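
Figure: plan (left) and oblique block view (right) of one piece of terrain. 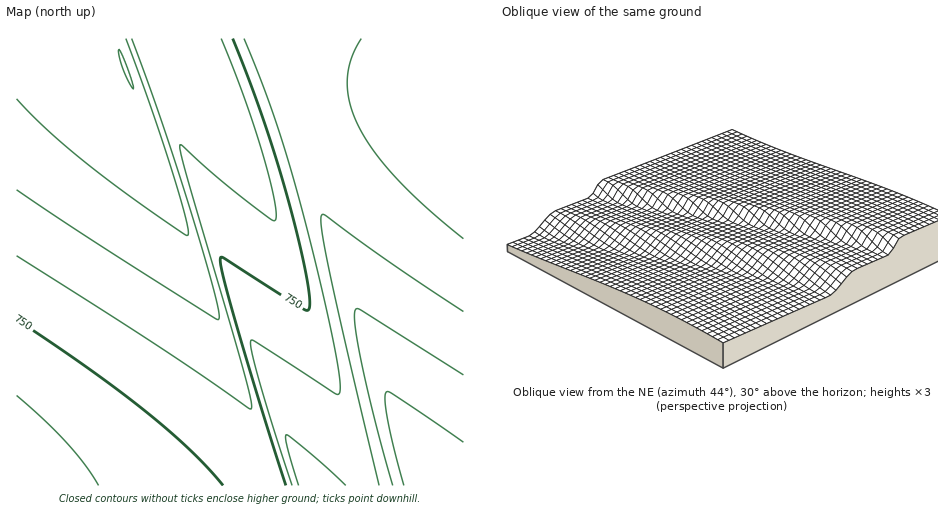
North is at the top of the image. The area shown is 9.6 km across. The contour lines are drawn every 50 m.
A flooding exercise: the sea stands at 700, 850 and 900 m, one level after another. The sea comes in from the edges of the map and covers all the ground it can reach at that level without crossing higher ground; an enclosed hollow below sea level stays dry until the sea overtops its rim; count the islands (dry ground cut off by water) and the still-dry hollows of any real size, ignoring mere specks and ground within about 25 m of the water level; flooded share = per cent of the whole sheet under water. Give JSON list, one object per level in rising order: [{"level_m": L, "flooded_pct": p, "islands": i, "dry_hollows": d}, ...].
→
[{"level_m": 700, "flooded_pct": 32, "islands": 0, "dry_hollows": 0}, {"level_m": 850, "flooded_pct": 84, "islands": 0, "dry_hollows": 0}, {"level_m": 900, "flooded_pct": 91, "islands": 0, "dry_hollows": 0}]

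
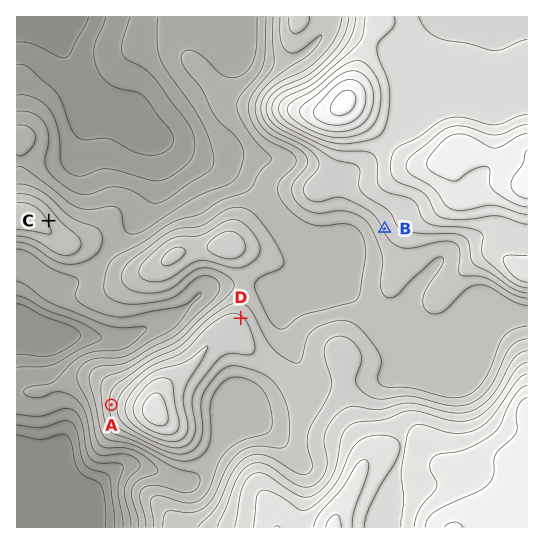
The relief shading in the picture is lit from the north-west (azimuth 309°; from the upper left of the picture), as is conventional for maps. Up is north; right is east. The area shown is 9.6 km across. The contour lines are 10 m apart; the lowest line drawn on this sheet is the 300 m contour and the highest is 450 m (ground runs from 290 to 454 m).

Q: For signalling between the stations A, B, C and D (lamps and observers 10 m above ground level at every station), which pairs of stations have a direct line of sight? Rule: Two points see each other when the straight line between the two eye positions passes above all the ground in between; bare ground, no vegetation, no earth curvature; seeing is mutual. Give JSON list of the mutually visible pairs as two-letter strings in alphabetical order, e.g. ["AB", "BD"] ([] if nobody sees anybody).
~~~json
["AC", "BC", "BD", "CD"]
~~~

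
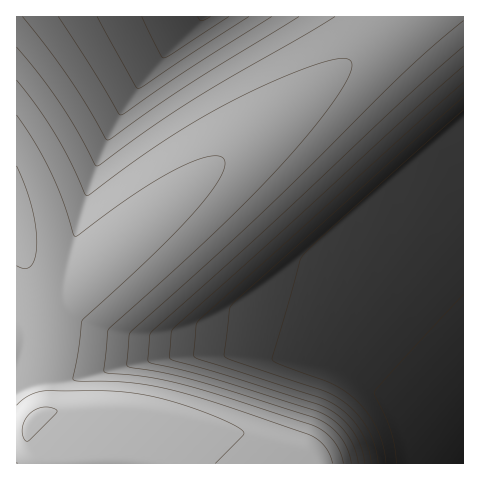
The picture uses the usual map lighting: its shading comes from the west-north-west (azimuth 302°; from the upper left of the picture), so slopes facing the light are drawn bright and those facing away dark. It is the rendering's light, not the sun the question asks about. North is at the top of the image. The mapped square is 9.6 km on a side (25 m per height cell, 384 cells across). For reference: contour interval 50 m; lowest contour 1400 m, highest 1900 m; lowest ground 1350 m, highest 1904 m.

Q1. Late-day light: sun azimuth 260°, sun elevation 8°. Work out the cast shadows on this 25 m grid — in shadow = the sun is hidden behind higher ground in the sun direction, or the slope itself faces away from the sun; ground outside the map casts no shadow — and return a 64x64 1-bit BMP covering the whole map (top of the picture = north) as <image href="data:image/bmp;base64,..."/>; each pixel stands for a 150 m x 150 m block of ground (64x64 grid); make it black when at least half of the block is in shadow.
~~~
<image width="64" height="64" href="data:image/bmp;base64,Qk0+AgAAAAAAAD4AAAAoAAAAQAAAAEAAAAABAAEAAAAAAAACAAATCwAAEwsAAAIAAAAAAAAA////AAAAAAAAAAAAAAf/AAAAAAAAD//gAAAAAAAP//4AAAAAAB///wAAAAAAH///AAAAAAA///8AAAAAAD///wAAAAAH///8AAAAAH////AAAAAD////AAAAAB////gAAAAAf///gAAAAAD//+AAAAAAAP/8AAAAAAAAAAAAAAAAAAAAAAAAAAAAAAAAAAAAAAAAAAAAAAAAAAAAAAAAAAAAAAAAAAAAAAAAAAAAAAAAAAAAAAAAAAAAAAAAAAAAAAAAAAAAAAAAAAAAAAAAAAAAAAAAAAAAAAAAAAAAAAAAAAAAAAAAAAAAAAAAAAAAAAAAAAAAAAAAAAAAAAAAAAAAAAAAAAAAAAAAAAAAAAAAAAAAAAAAAAAAAAAAAAAAAAAAAAAAAAAAAAAAAAAAAAAAAAAAAAAAAAAAAAAAAAAAAAAAAAAAAAAAAAAAAAAAAAAAAAAAAAAAAAAAAAAAAAAAAAAAAAAAAAAAAAAAAAAAAAAAAAAAAAAAAAAAAAAAAAAAAAAAAAAAAAAAAAAAAAAAAAAAAAAAAAAAAAAAAAAAAAAAAAAAAAAAAAAAAAAAAAAAAAAAAAAAAAAAAAAAAAAAAAAAAAAAAAAAAAAAAAAAAAAAAAAAAAAAAAAAAAAAAAAAAAAAAAAAAAAAAAAAAAAAAAAAAAAAAAAAAAAAAAAAAAAAAAAAAA=="/>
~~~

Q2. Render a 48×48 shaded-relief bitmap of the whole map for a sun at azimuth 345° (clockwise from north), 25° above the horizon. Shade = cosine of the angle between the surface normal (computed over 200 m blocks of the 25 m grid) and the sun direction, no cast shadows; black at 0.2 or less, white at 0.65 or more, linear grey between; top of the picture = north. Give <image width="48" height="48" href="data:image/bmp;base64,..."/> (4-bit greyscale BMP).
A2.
<image width="48" height="48" href="data:image/bmp;base64,Qk32BAAAAAAAAHYAAAAoAAAAMAAAADAAAAABAAQAAAAAAIAEAAATCwAAEwsAABAAAAAAAAAAAAAAABEREQAiIiIAMzMzAERERABVVVUAZmZmAHd3dwCIiIgAmZmZAKqqqgC7u7sAzMzMAN3d3QDu7u4A////AGZ3d3d3d3d3d3d3d3d3d3eIh3ZmZ3d3d2d3d3d3d3d3d3d3d3d3d4iZiHd3d3d3d3d3d3d3d3d3d3d3d3eIiaqqqZiHd3d3d4d3d3d3d3d3d3d3eImau8zMuqmId3d3d5h3d3d3d3d3d3iJmqvM3e7dy6mYd3d3d7qIiIh3d3iIiZqrvM3e7v/u3LqYd3d3d8y6qqmZmZqqu7zN3u7v///u3LmHd3d3d7zMzMzMzMzM3d7u7/////7ty6mHd3d3d4mru83e7u7u7v/////+7u3cuph3d3d3d3d4iIm83v///////u7t3Mu6mHd3d3d3d3d3d3d4mrze7u7u3dzLqpmId3d3d3d3d3d3d3ZmZniJqqqqqpmIh3d3d3d3d3d3d3d3d3dmZmZmZ3d3d3d3d3d3d3d3d3d3d3d3d3dmZlVWZmZ3d3d3d3d3d3d3d3d3d3d3d3ZlVERERFZnd3d3d3d3d3d3d3d3d3d3d2ZVREMzIiNGd3d3d3d3d3d3d3d3d3d3d2ZVVEQzMiIjVnd3d3d3d3d3d3d3d3d3d3ZlVURDMyIhI1d3d3d3d3d3d3d3d3d3d3dmZVREMzIiESRnd3d3d3d3d3d3d3d3d3d2ZlVUQzMiIRE2d3d3d3d3d3d3d3d3eId3ZmVVREMyIhESV3d3d3d3d3d3d3d3eIh3dmZVVEQzMiERJGd3d3d3d3d3d3d3eIiId3ZlVURDMyIhETZ3d3d3d3d3d3d3eJmIh3dmZVREMzIiERNnd3d3d3d3d3d3d5mYiHd2ZlVUQzMiIREld3d3d3d3d3d3d4mZiId3ZmVVREMyIhESV3d3d3d3d3d3d4mZmYh3dmZVVEQzMiERFHd3d3d3d3d3iImqmZiId3ZmVURDMyIhEUZ3d3d3d3eIiImqqZmIh3dmZVVEMzIiERNnd3d3d3iIiImqqpmYiHd2ZlVURDMiIRE1d3d3d4iIiIirqqmZmIh3dmVVREMzIhESV3d3d4iIiIiru6qpmYiHd2ZlVEQzMiIRJXd3d4iIiIibu7qqmZiId3ZmVVRDMyIhEkd3d4iIiIiKy7uqqZmIh3dmZVVEQzIiERRnd4iIiIiJzLu6qqmZiId3ZmVURDMyIRE2d4iIiIiJvMu7uqqZmIh3dmZVVEMzIhETZ4iIiIiIrMzLu6qpmYiHd2ZlVUQzMiIRJYiIiIiIi8zMu7qqqZmIh3dmVVREMyIhEpmYiIiIic3My7u6qpmYiHd2ZlVEQzIiEZmZiIiIiKzczMu7qqmZiId3ZmVURDMyIZmZiIiIiIvdzMy7uqqpmYiHdmZVVEMzIpmZiIiIiInN3czLu7qqmZiId3ZlVUQzMpmZiIiIiIic3dzMy7uqqZmIh3dmVVRDM5mYiIiIiIiJzd3MzLu6qqmZiHd2ZlVEQ5mYiIiIiIiIrN3dzMu7uqqZmIh3ZmVURJmIiIiIiIiIis3d3MzLu6qpmYiHdmZVRJiIiIiIiIiIiJzd3czMu7qqmZiId2ZlVZiIiIiIiIiIiIrd3dzMy7uqqZmIh3ZmVQ=="/>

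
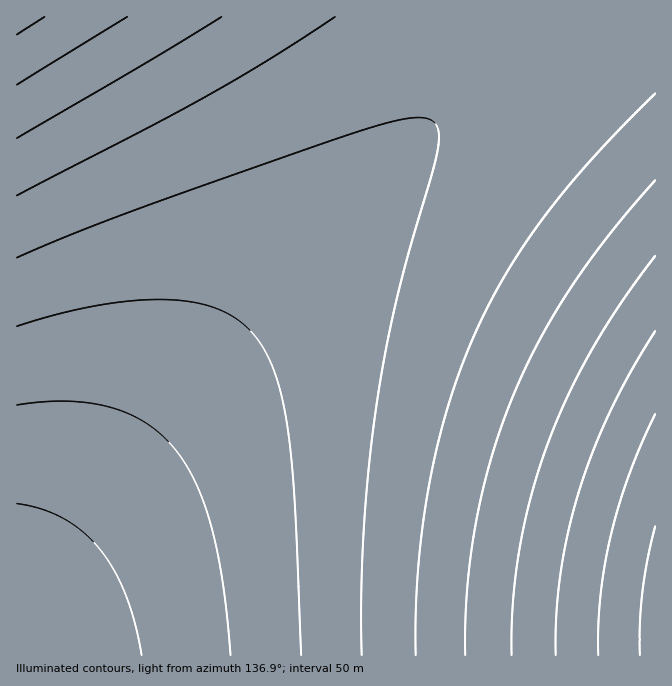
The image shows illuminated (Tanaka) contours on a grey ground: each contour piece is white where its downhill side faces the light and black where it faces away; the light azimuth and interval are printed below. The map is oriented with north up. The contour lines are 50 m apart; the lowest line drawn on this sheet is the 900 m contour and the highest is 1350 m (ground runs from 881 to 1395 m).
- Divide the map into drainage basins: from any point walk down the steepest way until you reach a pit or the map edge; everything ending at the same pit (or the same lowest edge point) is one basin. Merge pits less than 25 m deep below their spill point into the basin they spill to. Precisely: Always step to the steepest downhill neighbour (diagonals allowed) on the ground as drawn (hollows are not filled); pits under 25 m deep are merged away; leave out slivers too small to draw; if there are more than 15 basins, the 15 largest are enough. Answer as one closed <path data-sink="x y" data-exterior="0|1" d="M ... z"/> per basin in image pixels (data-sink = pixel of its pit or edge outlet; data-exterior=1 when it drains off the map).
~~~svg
<path data-sink="655 638" data-exterior="1" d="M655 16l-108 0-3 7-9 10-75 65-104 102-92 100-75 88-170 217-3 5 1 46 639-1z"/><path data-sink="17 17" data-exterior="1" d="M545 16l-529 1 1 592 157-202 117-137 65-70 74-74 65-60 40-33 9-10z"/>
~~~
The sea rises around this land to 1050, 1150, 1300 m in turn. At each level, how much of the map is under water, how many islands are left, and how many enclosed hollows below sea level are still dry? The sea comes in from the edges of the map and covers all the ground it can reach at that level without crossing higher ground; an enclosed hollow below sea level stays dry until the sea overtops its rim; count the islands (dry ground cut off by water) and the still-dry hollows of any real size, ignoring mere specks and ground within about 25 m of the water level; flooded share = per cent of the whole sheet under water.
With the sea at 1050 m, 11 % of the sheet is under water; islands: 0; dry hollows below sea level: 0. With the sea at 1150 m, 31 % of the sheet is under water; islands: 0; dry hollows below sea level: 0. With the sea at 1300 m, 89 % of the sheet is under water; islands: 0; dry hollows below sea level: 0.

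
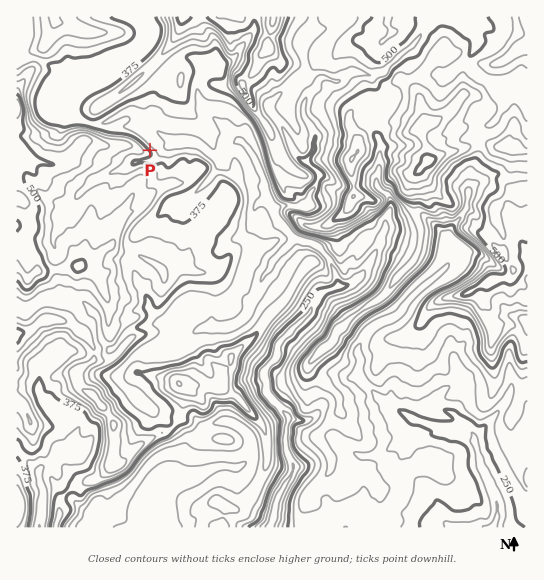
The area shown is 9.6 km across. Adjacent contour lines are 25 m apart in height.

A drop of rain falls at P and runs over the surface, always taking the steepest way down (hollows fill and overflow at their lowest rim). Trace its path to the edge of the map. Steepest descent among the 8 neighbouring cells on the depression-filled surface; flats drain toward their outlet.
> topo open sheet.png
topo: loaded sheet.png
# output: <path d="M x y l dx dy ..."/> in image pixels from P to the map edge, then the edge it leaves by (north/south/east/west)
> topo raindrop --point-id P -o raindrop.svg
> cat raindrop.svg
<path d="M150 150l7-7 10 0 4-4 10 0 5 4 11 0 2 2 10 9 10 5 3-2 1-7 6-5 2 0 4-3 7 0 7 7 5 8 5 10 0 3 3 3 0 2 3 4 0 4 4 10 1 6 7 7 0 8 2 3 0 2 12 12 0 2 12 10 6 0 1 2 3 0 4 4 2 0 2 1 8 8 8 19 1 8-4 4-7 1-9 7-1 4-6 6-1 6-29 28-3 5 0 9-13 15 1 1 1 22 2 2 12 12 5 8 3 2 0 5-3 4 0 24 5 11 0 2 2 0 0 8-2 2 0 2-5 7-3 7-2 2-4 8-3 15-1 1 0 7-3 5"/>
exit: south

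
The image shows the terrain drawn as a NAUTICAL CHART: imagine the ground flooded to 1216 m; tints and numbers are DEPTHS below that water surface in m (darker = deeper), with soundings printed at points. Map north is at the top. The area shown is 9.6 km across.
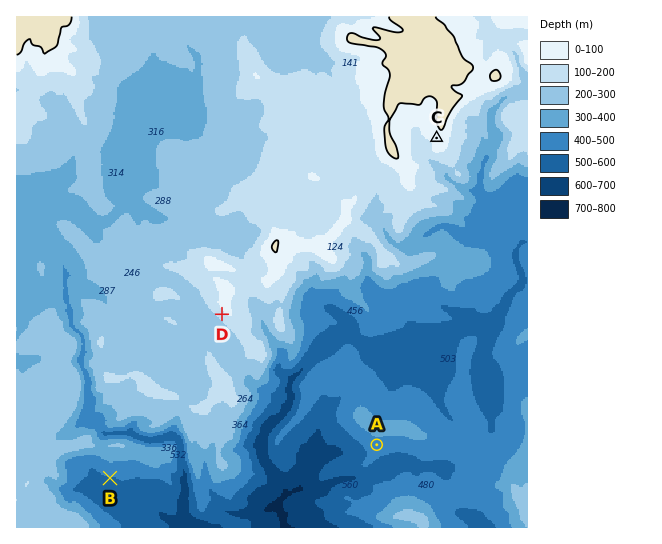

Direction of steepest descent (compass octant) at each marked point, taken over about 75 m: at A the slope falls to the S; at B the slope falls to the S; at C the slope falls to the SW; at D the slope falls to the SW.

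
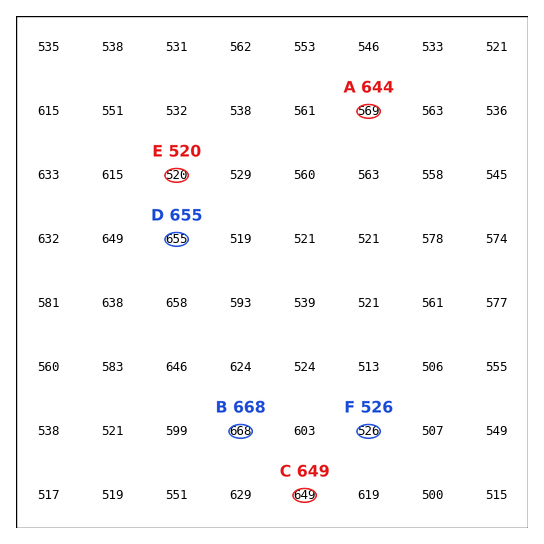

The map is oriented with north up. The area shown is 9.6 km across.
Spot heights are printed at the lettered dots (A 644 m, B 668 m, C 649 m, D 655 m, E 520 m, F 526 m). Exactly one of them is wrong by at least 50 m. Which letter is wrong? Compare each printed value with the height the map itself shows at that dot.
A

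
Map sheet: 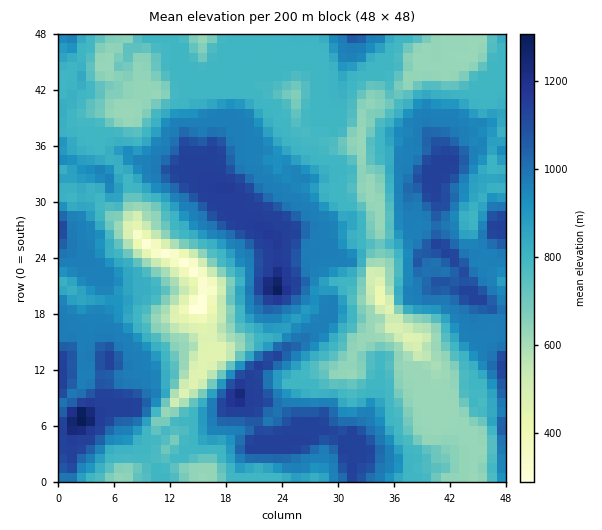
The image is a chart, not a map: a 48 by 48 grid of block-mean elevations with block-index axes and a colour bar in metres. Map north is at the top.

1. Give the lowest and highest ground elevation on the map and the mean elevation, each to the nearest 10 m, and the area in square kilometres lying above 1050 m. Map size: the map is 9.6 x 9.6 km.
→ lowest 290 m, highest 1310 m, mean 860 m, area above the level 13.8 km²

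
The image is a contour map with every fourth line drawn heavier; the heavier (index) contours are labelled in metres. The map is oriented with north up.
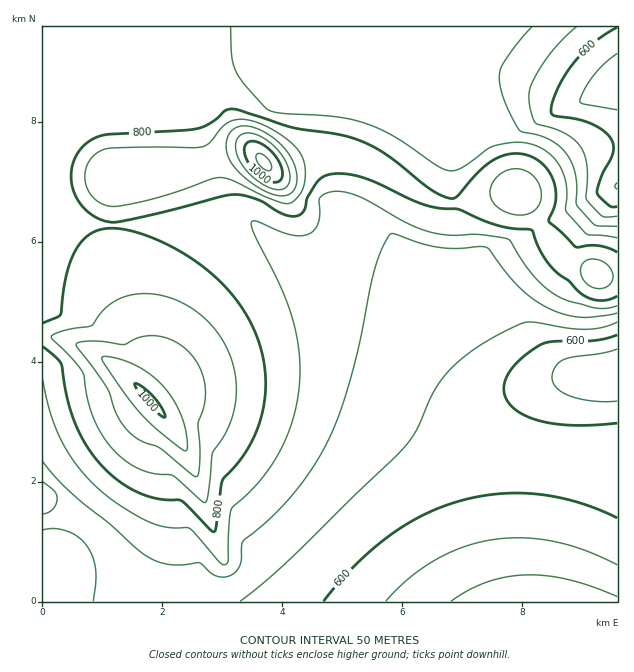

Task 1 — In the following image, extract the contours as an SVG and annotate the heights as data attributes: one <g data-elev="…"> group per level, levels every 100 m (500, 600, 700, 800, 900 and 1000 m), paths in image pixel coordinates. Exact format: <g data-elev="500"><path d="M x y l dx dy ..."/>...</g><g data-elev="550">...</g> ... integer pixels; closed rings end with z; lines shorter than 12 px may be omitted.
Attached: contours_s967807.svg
<g data-elev="500"><path d="M451 601l18-11 18-8 19-5 20-2 21 1 21 3 24 7 25 11"/></g><g data-elev="600"><path d="M323 601l32-36 34-29 35-21 36-14 39-7 39 0 40 8 39 16"/><path d="M617 423l-46 2-18-1-17-4-13-6-11-7-6-8-2-11 2-10 8-12 11-11 16-10 13-4 42-1 21-5"/><path d="M617 206l-4 1-4-2-10-9-2-4 5-18 11-21 0-8-3-7-7-8-11-6-15-5-23-3-2-2-1-3 2-9 5-14 16-25 19-20 24-16"/></g><g data-elev="700"><path d="M43 514l9-4 4-5 1-6-2-7-12-10"/><path d="M43 462l12 15 17 16 37 30 37 33 12 6 12 3 12 0 17-2 15 12 6 2 7 0 8-4 4-6 2-6 2-20 27-22 23-24 21-29 15-28 12-29 12-39 23-105 7-18 8-13 4 0 27 10 18 4 47-1 22 29 14 15 18 13 18 9 13 3 12 1 33-4"/><path d="M617 226l-19 0-7-4-15-18 0-29-4-11-5-10-8-8-10-7-29-8-13-25-7-21-1-9 2-7 12-20 19-22"/></g><g data-elev="800"><path d="M43 347l12 10 6 7 6 33 8 26 12 24 15 19 17 15 20 12 18 6 22 1 3 1 29 29 3 2 1-1 7-50 19-22 12-20 8-22 4-24 0-26-6-25-11-24-16-24-27-26-35-22-19-9-18-6-15-2-14 0-15 6-12 12-6 12-4 14-7 42-17 8"/><path d="M617 252l-9-4-9-2-24 1-25-24-1-4 5-11 2-9-2-16-4-9-5-8-7-6-9-4-17-2-16 5-16 12-23 26-6 2-18-8-45-35-24-14-24-7-50-8-55-18-9 1-15 13-15 6-87 5-11 3-9 4-8 7-6 9-3 12 0 18 4 11 5 7 7 7 9 6 16 4 39-7 81-20 9 0 12 3 10 4 19 12 13 2 8-5 4-15 8-12 6-6 6-3 9-1 19 2 18 6 52 23 14 3 18 1 39 16 14 3 21 2 7 19 9 14 9 10 12 8 12 13 9 5 9 1 9 0 9-4"/></g><g data-elev="900"><path d="M196 477l2-3 2-14-2-37 6-18 1-15-4-20-10-16-16-13-9-3-11-2-15 1-16 8-29-4-18 2 0 5 30 40 9 26 11 16 13 10 20 8z"/><path d="M274 195l13 0 6-3 2-5 2-13-6-17-12-15-16-11-16-5-12 2-5 5-4 9 1 11 4 9 7 9 11 10 13 8z"/></g><g data-elev="1000"><path d="M163 417l2 0-1-4-9-14-12-12-6-3-3 0 3 6 9 11z"/><path d="M269 181l8 1 5-4 0-7-3-9-6-9-9-8-8-3-8 0-3 3-1 5 4 12 10 12z"/></g>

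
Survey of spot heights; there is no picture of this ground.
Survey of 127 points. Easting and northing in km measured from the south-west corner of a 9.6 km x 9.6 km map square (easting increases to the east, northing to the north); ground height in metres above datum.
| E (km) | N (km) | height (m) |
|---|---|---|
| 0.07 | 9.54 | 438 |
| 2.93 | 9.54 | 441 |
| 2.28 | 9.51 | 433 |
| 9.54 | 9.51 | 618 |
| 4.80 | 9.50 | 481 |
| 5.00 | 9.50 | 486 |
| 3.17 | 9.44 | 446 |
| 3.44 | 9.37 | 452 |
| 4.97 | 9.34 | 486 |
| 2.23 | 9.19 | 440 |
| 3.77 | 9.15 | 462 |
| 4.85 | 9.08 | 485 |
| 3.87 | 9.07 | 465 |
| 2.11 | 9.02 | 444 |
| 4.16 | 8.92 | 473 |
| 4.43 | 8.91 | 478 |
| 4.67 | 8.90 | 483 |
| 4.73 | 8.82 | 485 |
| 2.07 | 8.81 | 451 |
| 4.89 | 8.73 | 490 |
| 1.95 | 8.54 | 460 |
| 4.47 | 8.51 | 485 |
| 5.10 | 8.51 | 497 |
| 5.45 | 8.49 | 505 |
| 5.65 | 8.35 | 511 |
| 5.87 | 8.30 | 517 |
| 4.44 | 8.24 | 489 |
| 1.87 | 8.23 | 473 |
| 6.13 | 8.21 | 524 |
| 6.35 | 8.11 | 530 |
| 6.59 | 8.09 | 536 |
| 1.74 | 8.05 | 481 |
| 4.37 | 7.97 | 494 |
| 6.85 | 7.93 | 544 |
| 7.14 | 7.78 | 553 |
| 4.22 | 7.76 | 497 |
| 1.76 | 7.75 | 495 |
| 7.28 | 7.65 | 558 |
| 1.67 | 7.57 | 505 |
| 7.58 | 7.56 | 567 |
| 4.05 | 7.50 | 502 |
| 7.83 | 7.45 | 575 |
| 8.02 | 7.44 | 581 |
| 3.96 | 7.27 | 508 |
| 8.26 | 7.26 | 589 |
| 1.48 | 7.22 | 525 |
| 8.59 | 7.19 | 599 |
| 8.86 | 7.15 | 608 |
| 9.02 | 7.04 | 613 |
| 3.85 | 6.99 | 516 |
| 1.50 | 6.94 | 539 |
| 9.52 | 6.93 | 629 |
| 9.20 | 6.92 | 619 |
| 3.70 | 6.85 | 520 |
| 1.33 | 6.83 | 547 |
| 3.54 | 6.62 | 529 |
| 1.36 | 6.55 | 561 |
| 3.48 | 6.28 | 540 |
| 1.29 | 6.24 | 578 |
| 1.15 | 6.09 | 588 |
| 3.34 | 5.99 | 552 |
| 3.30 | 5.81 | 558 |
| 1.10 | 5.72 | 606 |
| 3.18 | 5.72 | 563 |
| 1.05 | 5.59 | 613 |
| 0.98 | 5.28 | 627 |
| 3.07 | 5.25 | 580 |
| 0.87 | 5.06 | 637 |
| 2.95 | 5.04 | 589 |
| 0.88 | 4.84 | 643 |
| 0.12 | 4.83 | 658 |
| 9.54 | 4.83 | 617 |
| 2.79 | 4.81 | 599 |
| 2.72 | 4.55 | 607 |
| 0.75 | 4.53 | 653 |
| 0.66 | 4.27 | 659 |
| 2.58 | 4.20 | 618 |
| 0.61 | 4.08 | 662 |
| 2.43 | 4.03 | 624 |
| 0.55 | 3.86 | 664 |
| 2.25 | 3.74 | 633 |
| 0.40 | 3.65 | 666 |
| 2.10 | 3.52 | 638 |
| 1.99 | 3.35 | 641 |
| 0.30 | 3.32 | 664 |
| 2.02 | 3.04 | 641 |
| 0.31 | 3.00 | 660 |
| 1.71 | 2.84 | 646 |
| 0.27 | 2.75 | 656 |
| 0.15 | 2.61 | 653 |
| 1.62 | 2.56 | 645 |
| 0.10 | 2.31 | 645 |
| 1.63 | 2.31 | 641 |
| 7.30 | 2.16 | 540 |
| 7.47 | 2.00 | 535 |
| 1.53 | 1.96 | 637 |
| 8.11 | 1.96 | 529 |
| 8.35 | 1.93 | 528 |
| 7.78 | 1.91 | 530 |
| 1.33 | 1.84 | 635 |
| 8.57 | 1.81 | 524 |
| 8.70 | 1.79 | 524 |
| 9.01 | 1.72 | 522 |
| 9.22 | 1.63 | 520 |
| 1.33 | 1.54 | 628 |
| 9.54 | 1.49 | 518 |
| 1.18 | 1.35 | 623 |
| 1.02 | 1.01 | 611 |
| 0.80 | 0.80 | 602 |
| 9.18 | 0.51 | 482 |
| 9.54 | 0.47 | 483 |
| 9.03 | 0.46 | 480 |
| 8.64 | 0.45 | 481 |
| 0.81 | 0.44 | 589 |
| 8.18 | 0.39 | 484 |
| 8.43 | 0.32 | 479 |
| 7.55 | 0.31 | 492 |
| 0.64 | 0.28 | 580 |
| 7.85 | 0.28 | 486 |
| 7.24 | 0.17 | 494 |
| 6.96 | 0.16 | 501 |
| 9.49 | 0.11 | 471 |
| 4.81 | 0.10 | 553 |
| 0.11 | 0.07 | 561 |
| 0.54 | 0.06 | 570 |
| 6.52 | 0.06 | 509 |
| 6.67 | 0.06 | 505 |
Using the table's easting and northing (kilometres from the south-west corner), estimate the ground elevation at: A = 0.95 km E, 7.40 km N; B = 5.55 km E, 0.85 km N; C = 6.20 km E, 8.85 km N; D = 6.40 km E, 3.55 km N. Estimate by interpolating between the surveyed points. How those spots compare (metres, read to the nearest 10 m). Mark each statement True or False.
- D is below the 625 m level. True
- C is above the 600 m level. False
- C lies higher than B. False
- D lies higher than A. True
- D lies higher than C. True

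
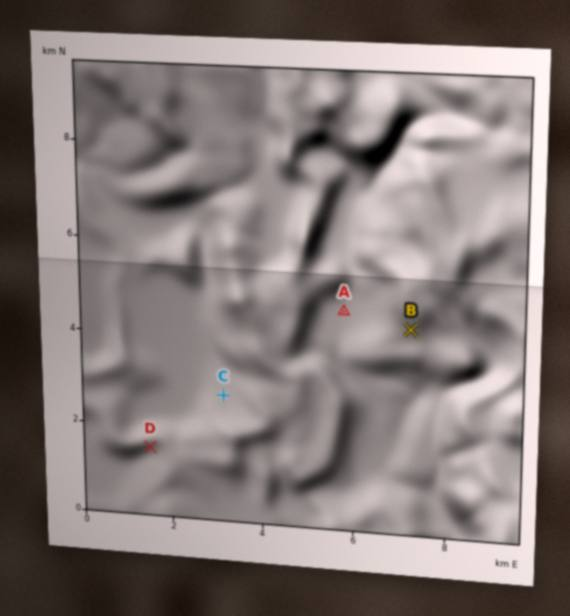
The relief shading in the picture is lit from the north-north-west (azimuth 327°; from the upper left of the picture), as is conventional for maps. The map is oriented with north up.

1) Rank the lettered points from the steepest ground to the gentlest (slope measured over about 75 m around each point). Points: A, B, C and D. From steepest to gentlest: B D C A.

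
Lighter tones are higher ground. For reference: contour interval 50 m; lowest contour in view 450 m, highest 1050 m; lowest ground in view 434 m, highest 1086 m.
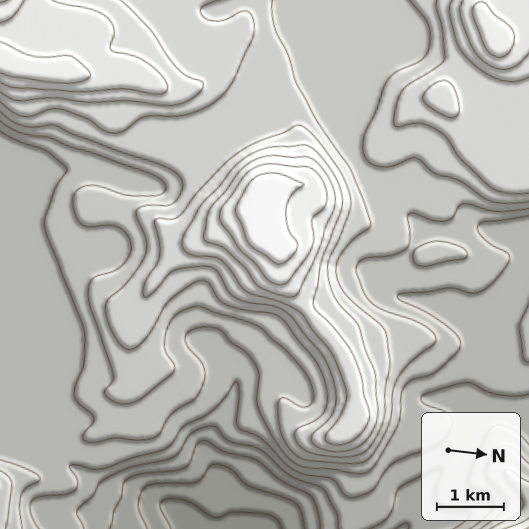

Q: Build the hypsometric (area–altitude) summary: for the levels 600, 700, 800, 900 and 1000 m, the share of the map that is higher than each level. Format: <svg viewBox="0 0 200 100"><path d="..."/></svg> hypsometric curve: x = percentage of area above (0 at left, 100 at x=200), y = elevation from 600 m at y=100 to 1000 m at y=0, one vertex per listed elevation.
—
<svg viewBox="0 0 200 100"><path d="M186 100l-43-25-60-25-51-25-23-25"/></svg>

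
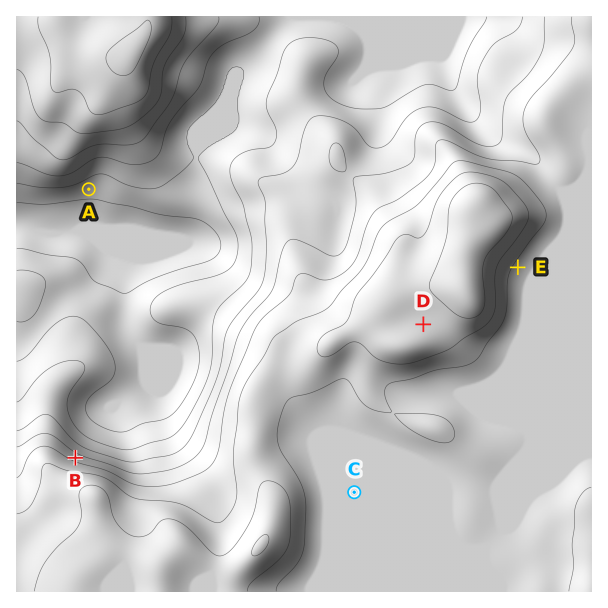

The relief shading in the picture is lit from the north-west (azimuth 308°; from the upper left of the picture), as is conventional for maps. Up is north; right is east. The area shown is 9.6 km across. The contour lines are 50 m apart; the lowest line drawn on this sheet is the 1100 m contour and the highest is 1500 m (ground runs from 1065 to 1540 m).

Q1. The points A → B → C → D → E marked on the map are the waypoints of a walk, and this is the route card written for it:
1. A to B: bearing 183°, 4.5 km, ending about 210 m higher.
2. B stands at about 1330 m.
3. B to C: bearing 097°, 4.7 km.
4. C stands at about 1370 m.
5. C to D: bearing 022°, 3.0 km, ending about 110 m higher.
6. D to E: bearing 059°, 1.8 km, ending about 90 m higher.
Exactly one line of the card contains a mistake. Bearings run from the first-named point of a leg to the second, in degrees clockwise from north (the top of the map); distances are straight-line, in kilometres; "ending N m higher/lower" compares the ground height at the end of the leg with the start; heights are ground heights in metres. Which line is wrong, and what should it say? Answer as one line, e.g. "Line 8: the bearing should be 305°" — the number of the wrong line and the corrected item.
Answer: Line 6: it should read "ending about 90 m lower".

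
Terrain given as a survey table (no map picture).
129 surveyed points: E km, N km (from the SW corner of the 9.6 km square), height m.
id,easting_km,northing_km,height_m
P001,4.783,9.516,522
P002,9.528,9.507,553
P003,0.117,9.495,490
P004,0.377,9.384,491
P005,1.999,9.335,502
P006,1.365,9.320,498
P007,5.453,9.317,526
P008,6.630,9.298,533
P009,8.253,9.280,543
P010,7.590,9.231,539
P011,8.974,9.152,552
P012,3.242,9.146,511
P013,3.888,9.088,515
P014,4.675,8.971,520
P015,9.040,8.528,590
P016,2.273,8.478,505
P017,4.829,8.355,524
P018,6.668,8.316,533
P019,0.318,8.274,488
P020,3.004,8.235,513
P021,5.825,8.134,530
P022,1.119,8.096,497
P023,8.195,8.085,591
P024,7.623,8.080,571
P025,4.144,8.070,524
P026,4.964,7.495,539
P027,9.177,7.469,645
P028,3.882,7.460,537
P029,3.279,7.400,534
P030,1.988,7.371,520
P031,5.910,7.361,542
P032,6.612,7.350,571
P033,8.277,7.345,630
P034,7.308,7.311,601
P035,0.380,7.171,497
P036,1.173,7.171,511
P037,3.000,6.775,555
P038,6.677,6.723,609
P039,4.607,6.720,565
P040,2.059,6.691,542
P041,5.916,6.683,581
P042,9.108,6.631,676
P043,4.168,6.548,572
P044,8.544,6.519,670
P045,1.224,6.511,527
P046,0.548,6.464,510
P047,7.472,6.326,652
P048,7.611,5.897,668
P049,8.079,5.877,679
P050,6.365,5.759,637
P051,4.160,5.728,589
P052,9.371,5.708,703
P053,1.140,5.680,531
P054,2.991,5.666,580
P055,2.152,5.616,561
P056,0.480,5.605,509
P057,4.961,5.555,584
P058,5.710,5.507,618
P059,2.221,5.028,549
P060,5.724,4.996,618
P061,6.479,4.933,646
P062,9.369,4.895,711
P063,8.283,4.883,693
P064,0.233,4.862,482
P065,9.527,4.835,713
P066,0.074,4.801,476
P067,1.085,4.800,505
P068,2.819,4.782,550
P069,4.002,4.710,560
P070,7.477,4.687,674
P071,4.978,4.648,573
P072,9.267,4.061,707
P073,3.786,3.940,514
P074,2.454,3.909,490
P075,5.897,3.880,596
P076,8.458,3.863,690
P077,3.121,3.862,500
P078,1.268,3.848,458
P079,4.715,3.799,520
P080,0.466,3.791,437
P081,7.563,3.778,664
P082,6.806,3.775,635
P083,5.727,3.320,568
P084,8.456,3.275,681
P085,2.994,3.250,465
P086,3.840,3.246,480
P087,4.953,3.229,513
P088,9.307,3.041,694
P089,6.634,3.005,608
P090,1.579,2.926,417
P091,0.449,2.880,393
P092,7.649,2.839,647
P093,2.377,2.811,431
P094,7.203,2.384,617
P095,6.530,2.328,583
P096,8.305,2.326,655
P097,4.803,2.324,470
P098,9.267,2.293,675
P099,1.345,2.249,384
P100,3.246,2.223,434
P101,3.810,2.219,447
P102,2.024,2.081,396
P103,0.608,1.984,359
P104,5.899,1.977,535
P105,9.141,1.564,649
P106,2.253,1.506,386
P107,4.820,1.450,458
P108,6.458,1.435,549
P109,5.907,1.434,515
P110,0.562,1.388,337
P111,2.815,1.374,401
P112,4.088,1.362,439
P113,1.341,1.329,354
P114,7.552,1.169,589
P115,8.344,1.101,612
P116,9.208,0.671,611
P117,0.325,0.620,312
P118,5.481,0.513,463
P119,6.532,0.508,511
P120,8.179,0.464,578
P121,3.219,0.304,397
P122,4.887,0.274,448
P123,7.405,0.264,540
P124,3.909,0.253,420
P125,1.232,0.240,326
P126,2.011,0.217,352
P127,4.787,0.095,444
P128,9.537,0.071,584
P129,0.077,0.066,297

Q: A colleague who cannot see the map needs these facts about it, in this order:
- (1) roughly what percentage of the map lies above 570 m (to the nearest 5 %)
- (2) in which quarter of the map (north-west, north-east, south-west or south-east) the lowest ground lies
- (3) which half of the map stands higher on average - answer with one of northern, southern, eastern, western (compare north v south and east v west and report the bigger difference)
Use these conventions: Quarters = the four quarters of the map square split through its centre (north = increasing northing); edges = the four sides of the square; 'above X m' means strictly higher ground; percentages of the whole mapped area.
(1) About 35 % of the map lies above 570 m.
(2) The lowest point lies in the south-west quarter of the map.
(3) On average the eastern half of the map is the higher ground.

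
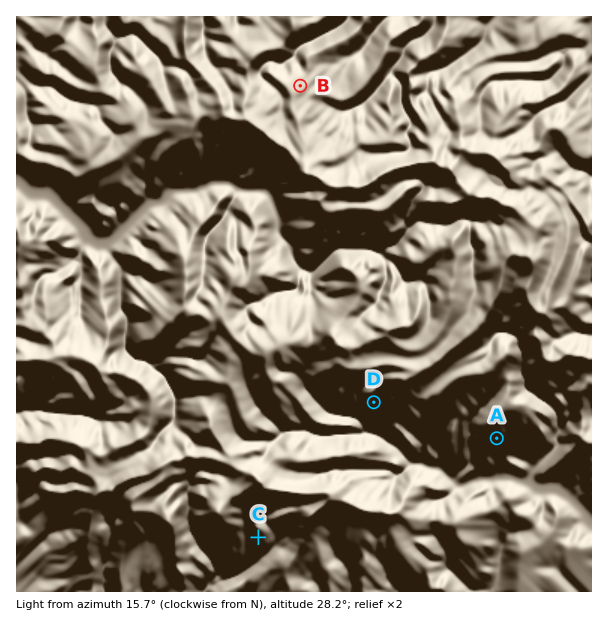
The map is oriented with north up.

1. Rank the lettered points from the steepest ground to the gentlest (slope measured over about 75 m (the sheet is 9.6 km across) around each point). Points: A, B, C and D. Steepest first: D A C B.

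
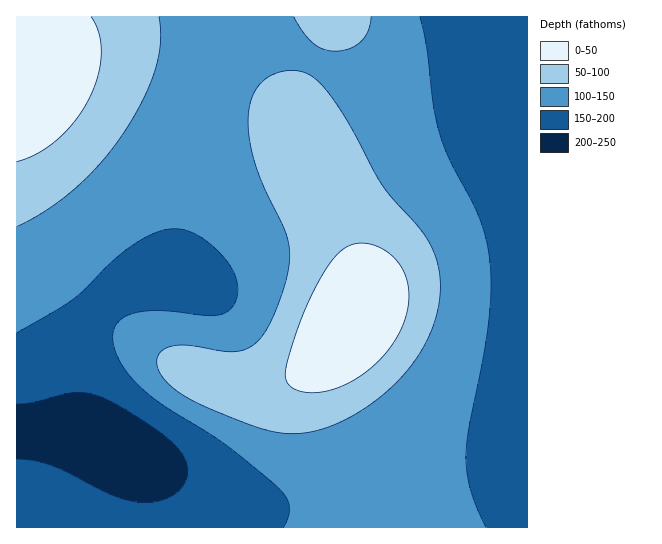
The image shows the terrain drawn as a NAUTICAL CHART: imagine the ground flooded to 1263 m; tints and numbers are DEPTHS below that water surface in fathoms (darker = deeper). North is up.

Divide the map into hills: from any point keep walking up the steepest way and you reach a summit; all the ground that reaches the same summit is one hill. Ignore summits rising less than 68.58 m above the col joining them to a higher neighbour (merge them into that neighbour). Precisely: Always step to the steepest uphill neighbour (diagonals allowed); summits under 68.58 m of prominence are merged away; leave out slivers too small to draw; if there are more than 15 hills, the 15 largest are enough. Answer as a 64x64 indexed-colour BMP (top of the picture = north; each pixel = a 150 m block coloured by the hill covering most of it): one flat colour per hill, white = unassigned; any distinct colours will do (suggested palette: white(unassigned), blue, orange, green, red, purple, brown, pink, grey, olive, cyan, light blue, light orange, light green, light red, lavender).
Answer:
<image width="64" height="64" href="data:image/bmp;base64,Qk12CAAAAAAAAHYAAAAoAAAAQAAAAEAAAAABAAQAAAAAAAAIAAATCwAAEwsAABAAAAAAAAAA////ALR3HwAOf/8ALKAsACgn1gC9Z5QAS1aMAMJ34wB/f38AIr28AM++FwDox64AeLv/AIrfmACWmP8A1bDFABERERERERERERERERERERERERERERERERERERERERERERERERERERERERERERERERERERERERERERERERERERERERERERERERERERERERERERERERERERERERERERERERERERERERERERERERERERERERERERERERERERERERERERERERERERERERERERERERERERERERERERERERERERERERERERERERERERERERERERERERERERERERERERERERERERERERERERERERERERERERERERERERERERERERERERERERERERERERERERERERERERERERERERERERERERERERERERERERERERERERERERERERERERERERERERERERERERERERERERERERERERERERERERERERERERERERERERERERERERERERERERERERERERERERERERERERERERERERERERERERERERERERERERERERERERERERERERERESIiIiIhERERERERERERERERERERERERERERERERERERIiIiIhEREREREREREREREREREREREREREREREREREREiIiIiERERERERERERERERERERERERERERERERERERESIiIiIRERERERERERERERERERERERERERERERERERERIiIiIREREREREREREREREREREREREREREREREREREREiIiIhERERERERERERERERERERERERERERERERERERESIiIiERERERERERERERERERERERERERERERERERERERIiIiIREREREREREREREREREREREREREREREREREREREiIiIhERERERERERERERERERERERERERERERERERERESIiIiIRERERERERERERERERERERERERERERERERERERIiIiIhEREREREREREREREREREREREREREREREREREREiIiIiERERERERERERERERERERERERERERERERERERESIiIiIhERERERERERERERERERERERERERERERERERERIiIiIiEREREREREREREREREREREREREREREREREREREiIiIiIhERERERERERERERERERERERERERERERERERESIiIiIiIRERERERERERERERERERERERERERERERERERIiIiIiIiEREREREREREREREREREREREREREREREREREiIiIiIiIhERERERERERERERERERERERERERERERERESIiIiIiIiIiERERERERERERERERERERERERERERERERIiIiIiIiIiIiIhEREREREREREREREREREREREREREREiIiIiIiIiIiIiERERERERERERERERERERERERERERESIiIiIiIiIiIiIRERERERERERERERERERERERERERERIiIiIiIiIiIiIhEREREREREREREREREREREREREREREiIiIiIiIiIiIiERERERERERERERERERERERERERERESIiIiIiIiIiIiIRERERERERERERERERERERERERERERIiIiIiIiIiIiIhEREREREREREREREREREREREREREREiIiIiIiIiIiIiERERERERERERERERERERERERERERESIiIiIiIiIiIiIRERERERERERERERERERERERERERERIiIiIiIiIiIiIhEREREREREREREREREREREREREREREiIiIiIiIiIiIiERERERERERERERERERERERERERERESIiIiIiIiIiIiIRERERERERERERERERERERERERERERIiIiIiIiIiIiIhEREREREREREREREREREREREREREREiIiIiIiIiIiIiIRERERERERERERERERERERERERERESIiIiIiIiIiIiIhERERERERERERERERERERERERERERIiIiIiIiIiIiIiEREREREREREREREREREREREREREREiIiIiIiIiIiIiIRERERERERERERERERERERERERERESIiIiIiIiIiIiIhERERERERERERERERERERERERERERIiIiIiIiIiIiIiEREREREREREREREREREREREREREREiIiIiIiIiIiIiIhERERERERERERERERERERERERERESIiIiIiIiIiIiIiERERERERERERERERERERERERERERIiIiIiIiIiIiIiIREREREREREREREREREREREREREREiIiIiIiIiIiIiIhERERERERERERERERERERERERERESIiIiIiIiIiIiIiERERERERERERERERERERERERERERIiIiIiIiIiIiIiIhEREREREREREREREREREREREREREiIiIiIiIiIiIiIiERERERERERERETMzMzMzMxERERESIiIiIiIiIiIiIiIRERERERERERMzMzMzMzMzMzMRERIiIiIiIiIiIiIiIiERERERERETMzMzMzMzMzMzMzMxEiIiIiIiIiIiIiIiIREREREREzMzMzMzMzMzMzMzMzMyIiIiIiIiIiIiIiIhERERERMzMzMzMzMzMzMzMzMzMzIiIiIiIiIiIiIiIiIRERETMzMzMzMzMzMzMzMzMzMzMiIiIiIiIiIiIiIiIhERETMzMzMzMzMzMzMzMzMzMzMyIiIiIiIiIiIiIiIiERETMzMzMzMzMzMzMzMzMzMzMz"/>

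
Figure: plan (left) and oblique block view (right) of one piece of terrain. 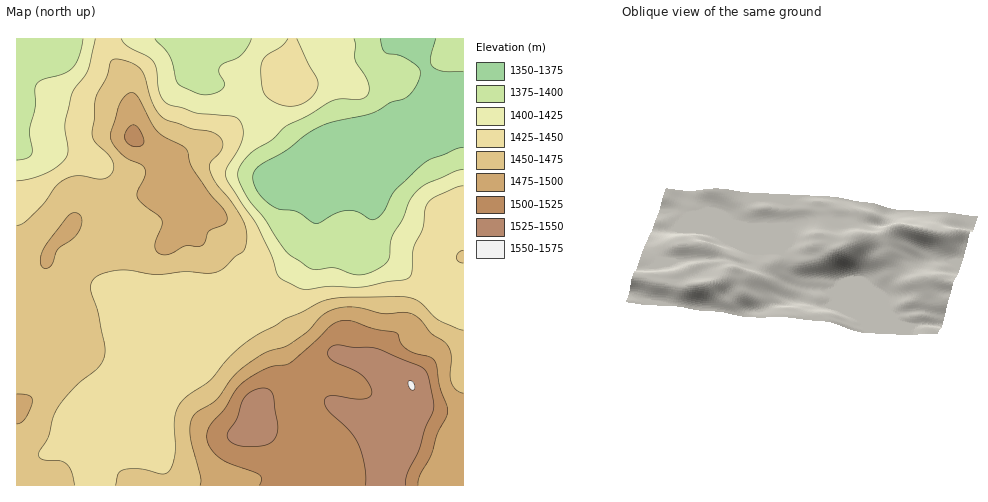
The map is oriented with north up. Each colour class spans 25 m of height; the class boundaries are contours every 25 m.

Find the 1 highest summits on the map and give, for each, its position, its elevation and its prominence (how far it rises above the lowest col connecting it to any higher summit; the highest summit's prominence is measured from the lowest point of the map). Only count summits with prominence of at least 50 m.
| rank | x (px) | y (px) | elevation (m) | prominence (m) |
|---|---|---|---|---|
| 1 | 412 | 385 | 1551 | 193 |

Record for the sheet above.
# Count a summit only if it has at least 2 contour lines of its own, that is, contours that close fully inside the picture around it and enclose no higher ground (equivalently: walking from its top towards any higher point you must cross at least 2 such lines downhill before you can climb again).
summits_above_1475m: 1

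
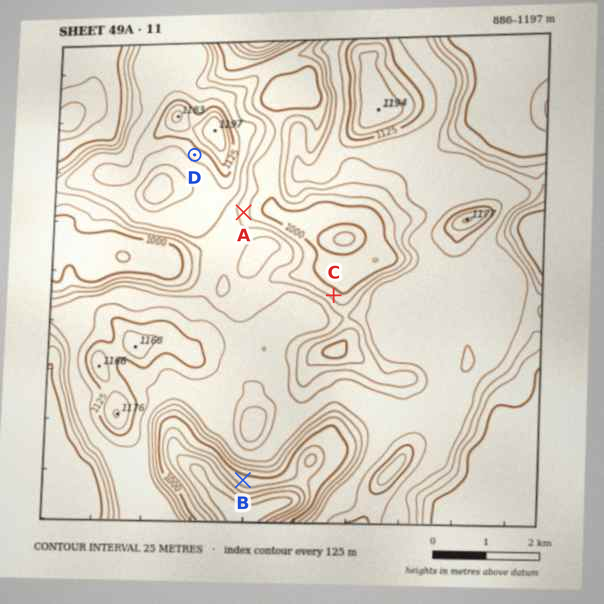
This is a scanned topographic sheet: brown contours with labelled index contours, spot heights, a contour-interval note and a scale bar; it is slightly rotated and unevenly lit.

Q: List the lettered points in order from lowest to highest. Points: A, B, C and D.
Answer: B C A D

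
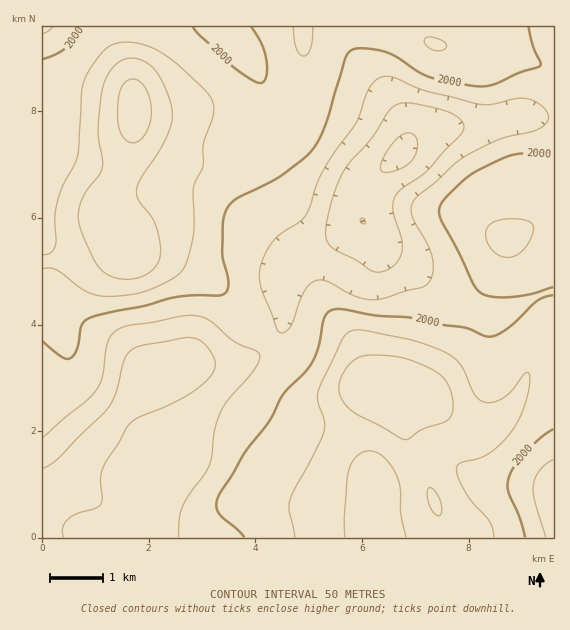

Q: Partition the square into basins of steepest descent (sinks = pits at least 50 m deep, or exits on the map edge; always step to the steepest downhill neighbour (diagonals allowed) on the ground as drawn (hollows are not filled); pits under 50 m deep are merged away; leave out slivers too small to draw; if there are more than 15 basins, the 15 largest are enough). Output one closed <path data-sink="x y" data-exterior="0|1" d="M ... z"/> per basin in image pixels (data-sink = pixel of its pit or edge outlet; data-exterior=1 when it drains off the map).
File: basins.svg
<path data-sink="400 155" data-exterior="0" d="M553 26l-249 0 1 79-6 19-6 11-20 15-14 8-20 5-28 2-18-3-41-23-15-12-2-19-6-6-54-5-11 1-20 8-2 2 0 279 3 0 11-6 10-13 1-19-5-22 4-15 9-19 6-8 37-36 2-4 5 5 10 4 18 1 20 6 40 21 13 13 15 22 29 28 25 31 14 13 11 4 15 0 29-8 6 0-7 26-25 38-12 31-1 20 4 21 0 16 116 1-14-46-24-52-2-12 2-35-2-4 8 2 15 8 33 28 12 4 8-1 14-7 14-12 13-22 9-24 16-16 7-5z"/><path data-sink="152 373" data-exterior="0" d="M120 245l-2 4-37 36-6 8-9 19-4 15 5 22-1 19-10 13-14 7 0 149 286 1 1-17-4-21 1-20 12-31 25-38 7-26-6 0-29 8-15 0-11-4-14-13-25-31-29-28-15-22-13-13-40-21-20-6-18-1-10-4z"/><path data-sink="43 27" data-exterior="1" d="M303 26l-260 0-1 81 22-9 11-1 54 5 6 6 0 16 5 7 53 31 27 3 31-4 16-7 16-11 11-10 5-9 6-19z"/><path data-sink="553 495" data-exterior="1" d="M553 345l-6 4-16 16-9 24-13 22-14 12-14 7-8 1-12-4-37-30-11-6-7 0 1 13-2 24 2 12 22 45 18 53 107-1z"/>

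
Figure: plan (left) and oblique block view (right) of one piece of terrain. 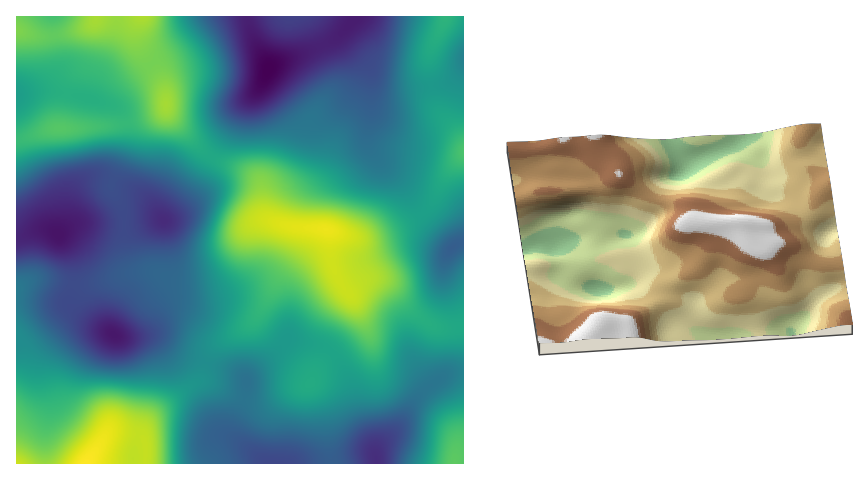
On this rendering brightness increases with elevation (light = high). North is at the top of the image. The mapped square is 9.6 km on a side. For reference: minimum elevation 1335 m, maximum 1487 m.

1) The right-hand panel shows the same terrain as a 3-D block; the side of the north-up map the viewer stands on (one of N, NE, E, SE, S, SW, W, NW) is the S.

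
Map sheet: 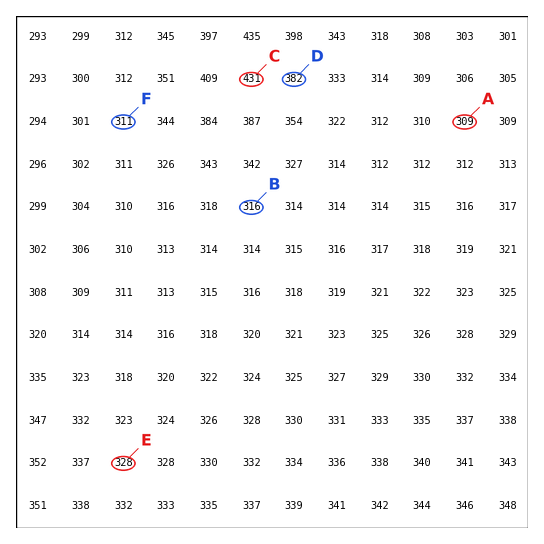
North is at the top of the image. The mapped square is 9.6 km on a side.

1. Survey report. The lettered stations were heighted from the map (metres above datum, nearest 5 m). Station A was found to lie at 310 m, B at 315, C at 430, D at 380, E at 330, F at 310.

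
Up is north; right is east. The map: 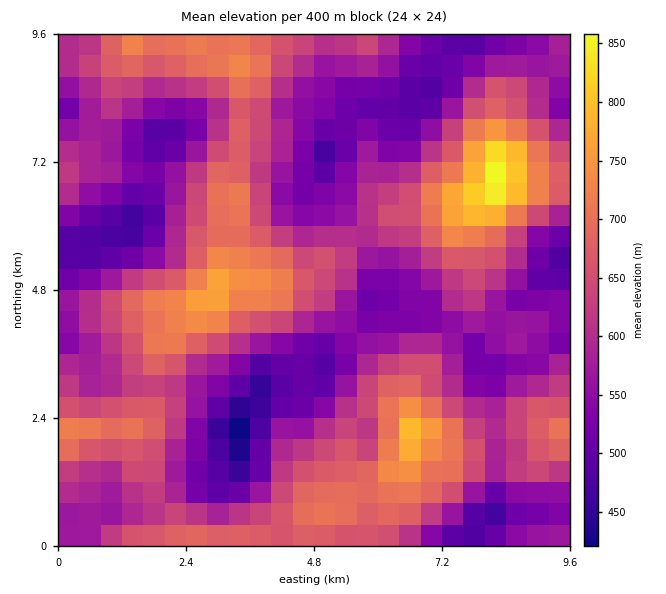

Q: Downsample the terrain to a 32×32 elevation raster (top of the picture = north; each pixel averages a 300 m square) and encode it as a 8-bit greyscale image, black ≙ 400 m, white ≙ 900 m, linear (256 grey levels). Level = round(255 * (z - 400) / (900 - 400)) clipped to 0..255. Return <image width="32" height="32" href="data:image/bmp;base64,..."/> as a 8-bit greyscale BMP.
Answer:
<image width="32" height="32" href="data:image/bmp;base64,Qk02CAAAAAAAADYEAAAoAAAAIAAAACAAAAABAAgAAAAAAAAEAAATCwAAEwsAAAABAAAAAAAAAAAAAAEBAQACAgIAAwMDAAQEBAAFBQUABgYGAAcHBwAICAgACQkJAAoKCgALCwsADAwMAA0NDQAODg4ADw8PABAQEAAREREAEhISABMTEwAUFBQAFRUVABYWFgAXFxcAGBgYABkZGQAaGhoAGxsbABwcHAAdHR0AHh4eAB8fHwAgICAAISEhACIiIgAjIyMAJCQkACUlJQAmJiYAJycnACgoKAApKSkAKioqACsrKwAsLCwALS0tAC4uLgAvLy8AMDAwADExMQAyMjIAMzMzADQ0NAA1NTUANjY2ADc3NwA4ODgAOTk5ADo6OgA7OzsAPDw8AD09PQA+Pj4APz8/AEBAQABBQUEAQkJCAENDQwBEREQARUVFAEZGRgBHR0cASEhIAElJSQBKSkoAS0tLAExMTABNTU0ATk5OAE9PTwBQUFAAUVFRAFJSUgBTU1MAVFRUAFVVVQBWVlYAV1dXAFhYWABZWVkAWlpaAFtbWwBcXFwAXV1dAF5eXgBfX18AYGBgAGFhYQBiYmIAY2NjAGRkZABlZWUAZmZmAGdnZwBoaGgAaWlpAGpqagBra2sAbGxsAG1tbQBubm4Ab29vAHBwcABxcXEAcnJyAHNzcwB0dHQAdXV1AHZ2dgB3d3cAeHh4AHl5eQB6enoAe3t7AHx8fAB9fX0Afn5+AH9/fwCAgIAAgYGBAIKCggCDg4MAhISEAIWFhQCGhoYAh4eHAIiIiACJiYkAioqKAIuLiwCMjIwAjY2NAI6OjgCPj48AkJCQAJGRkQCSkpIAk5OTAJSUlACVlZUAlpaWAJeXlwCYmJgAmZmZAJqamgCbm5sAnJycAJ2dnQCenp4An5+fAKCgoAChoaEAoqKiAKOjowCkpKQApaWlAKampgCnp6cAqKioAKmpqQCqqqoAq6urAKysrACtra0Arq6uAK+vrwCwsLAAsbGxALKysgCzs7MAtLS0ALW1tQC2trYAt7e3ALi4uAC5ubkAurq6ALu7uwC8vLwAvb29AL6+vgC/v78AwMDAAMHBwQDCwsIAw8PDAMTExADFxcUAxsbGAMfHxwDIyMgAycnJAMrKygDLy8sAzMzMAM3NzQDOzs4Az8/PANDQ0ADR0dEA0tLSANPT0wDU1NQA1dXVANbW1gDX19cA2NjYANnZ2QDa2toA29vbANzc3ADd3d0A3t7eAN/f3wDg4OAA4eHhAOLi4gDj4+MA5OTkAOXl5QDm5uYA5+fnAOjo6ADp6ekA6urqAOvr6wDs7OwA7e3tAO7u7gDv7+8A8PDwAPHx8QDy8vIA8/PzAPT09AD19fUA9vb2APf39wD4+PgA+fn5APr6+gD7+/sA/Pz8AP39/QD+/v4A////AFZXYnyKjIyTlZCQj42Dh4uJgH+EgXFYQC8rLTpKVFNXVVVQW2dqeIeGeHSAgoSLmJuWkYuOh35aQy0iLz5HRU5WYFZSXWtualZJTFxof4ianZqWjZiWkIBsRSciNj83RGhnWV1qdW9aPjQoNElriZGUlZeUnKGblYtrRj1OV0tUb2pgZHqFcFI7MCQeMV6Ag4qNjZapsaKZm49lXG95cWqMgW5yfoRtU0Y5JxMrWXJ9gYyEhqC+s6GbkXNfcn6FiKCfi4+OjnxgQzAUDShUY19vhHZvlcLBrKGMb1psgY2Yo6Oal5ybhW5KLw8LIEdTTWNyeG6RvcmwnoZqZXeLjp6IgYKLjJCIdVY3IhIfLzs3RmF0fpmurpyDcF9keYmKiHZnY2t3eHhoVUg8JBciOzk5SmqClZyVf29ZSU9janp4b11bYXB6f3FaTEQ2ISUyMy8zXHOJiYd9ZUU8O0pPXW1eYFtpeZCUhWxeWUUwMTw2LjJNZHB5g31gRDs/R0ZMXkdUXHCAl6edjH5yYVBIPzUvQU1VVWJqY1Y/PVJXUkJDRlVqdoWVnqGjnZJ8cW5aUEVMQkBDSExNSkpLT1ZXTEFRYHaEkpylqrK3qZiRk4FrXVxHPT1HPEJRZFxPUE5NTFFga3+Qn6Ontb6xpaaqlIB3Z0U4OkpASWR2ZVE+PkBGPEdNX3WGh5GkurutrK2ZhXp3Vz5BSEhUaH11aFE+LjUvMDM9R1Vfco6nqKiopo5/gn1hRUNNV217g3t1YEUoKisvKS8wN0plhqKloZaUgnR9d21dXWFtgJSUjoxyTTQtLigqJSIpRmiEkZKVi3liXWRkZWZ1b3+Vq6qjln5YQTpGLzUpIiBAY3uRoJuBZEtMTFBYboF8haC5wcS6oYBrVF5BRDQsKENZdo6dnoRbQDxESVNrd3+Jqb/H19rEoJV4d1paT0M5RFh3jqWZeFdDQD5CVm5ucIihtMXf6dazo41wYl1bSj5DUWqBlYl1X0s7KjxPXltZco2Yrtbs1K+ciGtjXFVBODI8U3WJiHpmUz0jK0haSERRdoem0OLRr5GBWVlaUkAsKDQ/XICSgm1aQS4wP006OUVdeZm3xLecg2pKUV9dTjo2LjxReYyCY1BJPTw5QTotM0dohqGik35nUzlMZnBkTElJTVF1ioVfTU5NOjUzMzMoLkhtiIyDc1Q/SldseXRkXGdrcoOZkmxbS009ODs5MigrN1l4jIJtWElfZniFhnx6io6SnKmghGldT0xQUks5MjI0SFhsbGFWVWlzf5Khlo+UnKCiqZ6MdWlaWGZsWEI3ODY4PEpJSUxeY2Z1lKaglp6inJmck4WDeW5qdX1pVj03LSsyO0FMUF8="/>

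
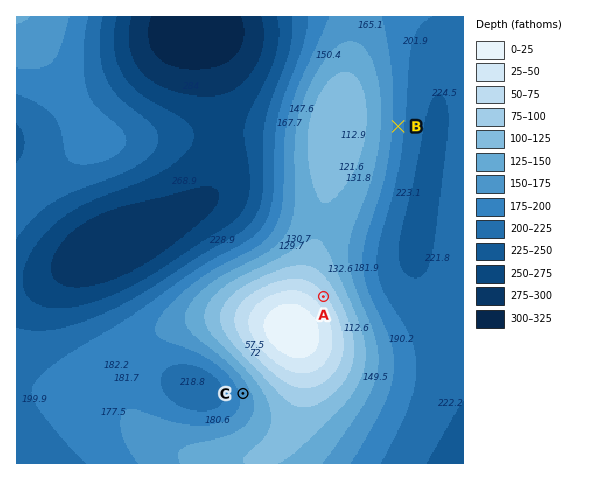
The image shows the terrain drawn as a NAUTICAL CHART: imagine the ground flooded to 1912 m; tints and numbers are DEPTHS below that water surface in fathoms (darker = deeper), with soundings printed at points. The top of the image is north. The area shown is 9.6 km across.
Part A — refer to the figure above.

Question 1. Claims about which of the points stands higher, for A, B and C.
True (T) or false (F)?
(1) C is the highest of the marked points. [F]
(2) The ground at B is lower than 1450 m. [F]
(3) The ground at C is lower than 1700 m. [T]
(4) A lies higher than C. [T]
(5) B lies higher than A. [F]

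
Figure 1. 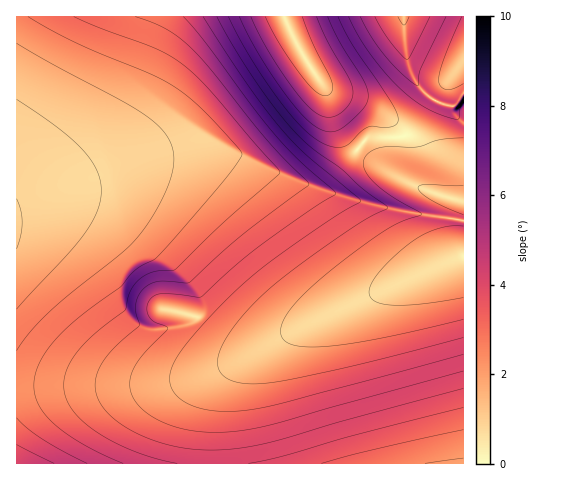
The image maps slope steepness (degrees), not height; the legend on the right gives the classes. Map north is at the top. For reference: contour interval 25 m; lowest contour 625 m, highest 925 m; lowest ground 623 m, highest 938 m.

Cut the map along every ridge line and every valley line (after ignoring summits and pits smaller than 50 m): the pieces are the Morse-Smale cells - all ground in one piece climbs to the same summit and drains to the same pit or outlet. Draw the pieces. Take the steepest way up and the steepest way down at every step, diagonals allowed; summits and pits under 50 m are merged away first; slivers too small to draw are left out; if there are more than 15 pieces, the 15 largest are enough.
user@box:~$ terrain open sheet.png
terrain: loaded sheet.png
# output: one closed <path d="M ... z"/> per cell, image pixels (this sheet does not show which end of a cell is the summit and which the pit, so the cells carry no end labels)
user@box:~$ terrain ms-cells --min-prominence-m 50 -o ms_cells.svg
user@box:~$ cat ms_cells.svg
<path d="M284 16l-268 1 1 369 129-1 53-9 29-10 107-55 100-44 29-10 0-55-43-13-17-9-4-4-2-5 1-38-4-8-21-19-45-15-10-10-14-21z"/><path d="M463 258l-28 9-133 59-35 19-33 22-14 16-6 15-3 27 0 38 252 1z"/><path d="M463 16l-179 1 21 43 14 21 10 10 45 15 21 19 4 8-1 38 2 5 16 10 46 16 2-1z"/><path d="M249 356l-33 15-45 11-67 4-87 0-1 77 194 1 2-53 6-23 8-13z"/>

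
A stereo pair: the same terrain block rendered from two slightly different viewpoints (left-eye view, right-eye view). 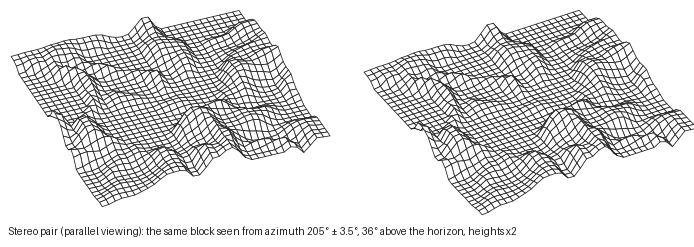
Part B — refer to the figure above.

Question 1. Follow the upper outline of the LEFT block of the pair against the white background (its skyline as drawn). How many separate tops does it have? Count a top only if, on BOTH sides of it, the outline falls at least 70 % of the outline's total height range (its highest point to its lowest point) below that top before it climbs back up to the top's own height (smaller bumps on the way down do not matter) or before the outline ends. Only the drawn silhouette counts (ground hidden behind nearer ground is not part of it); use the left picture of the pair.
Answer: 0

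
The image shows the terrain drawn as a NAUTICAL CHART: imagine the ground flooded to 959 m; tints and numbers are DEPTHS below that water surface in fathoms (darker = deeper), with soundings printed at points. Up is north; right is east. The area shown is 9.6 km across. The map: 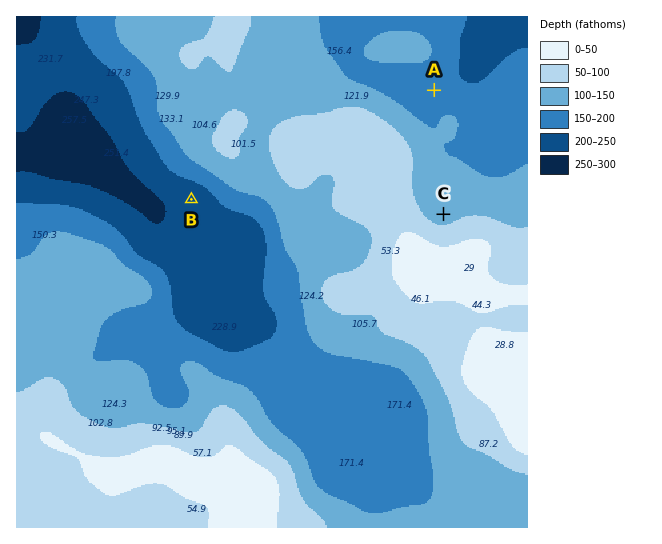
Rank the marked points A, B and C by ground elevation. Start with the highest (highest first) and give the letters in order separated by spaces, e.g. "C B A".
C A B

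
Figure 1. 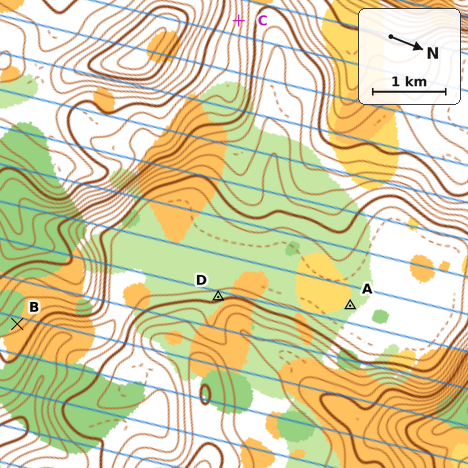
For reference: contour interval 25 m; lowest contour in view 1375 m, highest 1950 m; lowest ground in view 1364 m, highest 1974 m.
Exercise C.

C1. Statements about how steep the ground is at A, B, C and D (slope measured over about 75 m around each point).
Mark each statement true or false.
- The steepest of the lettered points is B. false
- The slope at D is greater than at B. true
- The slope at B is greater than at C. false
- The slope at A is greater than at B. false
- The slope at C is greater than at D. true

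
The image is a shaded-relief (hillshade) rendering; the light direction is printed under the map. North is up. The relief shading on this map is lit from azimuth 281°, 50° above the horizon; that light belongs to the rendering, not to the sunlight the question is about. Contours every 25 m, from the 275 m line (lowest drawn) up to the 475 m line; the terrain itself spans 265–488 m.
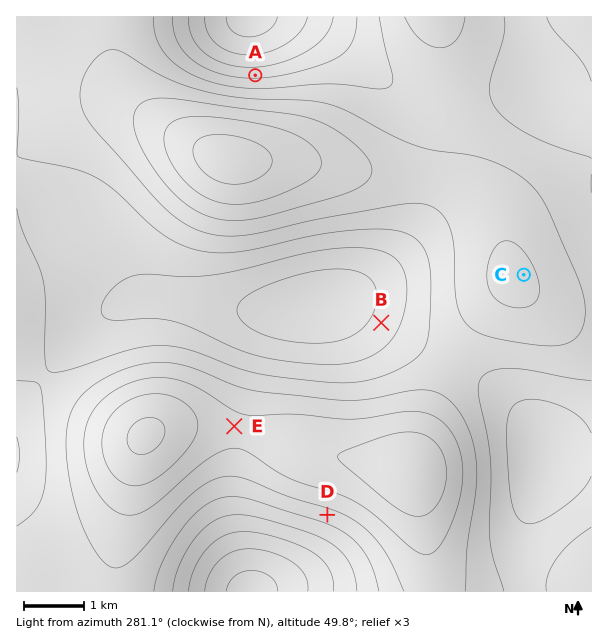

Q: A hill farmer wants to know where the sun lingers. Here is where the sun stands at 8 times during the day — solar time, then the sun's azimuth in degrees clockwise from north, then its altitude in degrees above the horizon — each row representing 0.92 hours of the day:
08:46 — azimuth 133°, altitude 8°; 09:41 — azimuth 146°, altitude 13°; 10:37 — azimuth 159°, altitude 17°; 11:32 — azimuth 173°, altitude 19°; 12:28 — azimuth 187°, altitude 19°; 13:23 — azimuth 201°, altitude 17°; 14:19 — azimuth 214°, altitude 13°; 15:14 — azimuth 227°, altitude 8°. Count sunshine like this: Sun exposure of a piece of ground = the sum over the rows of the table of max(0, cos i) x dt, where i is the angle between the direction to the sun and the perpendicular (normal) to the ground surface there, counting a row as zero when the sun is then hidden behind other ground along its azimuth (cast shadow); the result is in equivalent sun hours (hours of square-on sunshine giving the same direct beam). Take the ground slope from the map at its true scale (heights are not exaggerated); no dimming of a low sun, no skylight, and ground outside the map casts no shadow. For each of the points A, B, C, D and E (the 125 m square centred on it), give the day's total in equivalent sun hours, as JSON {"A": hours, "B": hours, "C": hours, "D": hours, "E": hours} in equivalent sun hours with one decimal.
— {"A": 0.9, "B": 1.7, "C": 1.8, "D": 2.4, "E": 1.8}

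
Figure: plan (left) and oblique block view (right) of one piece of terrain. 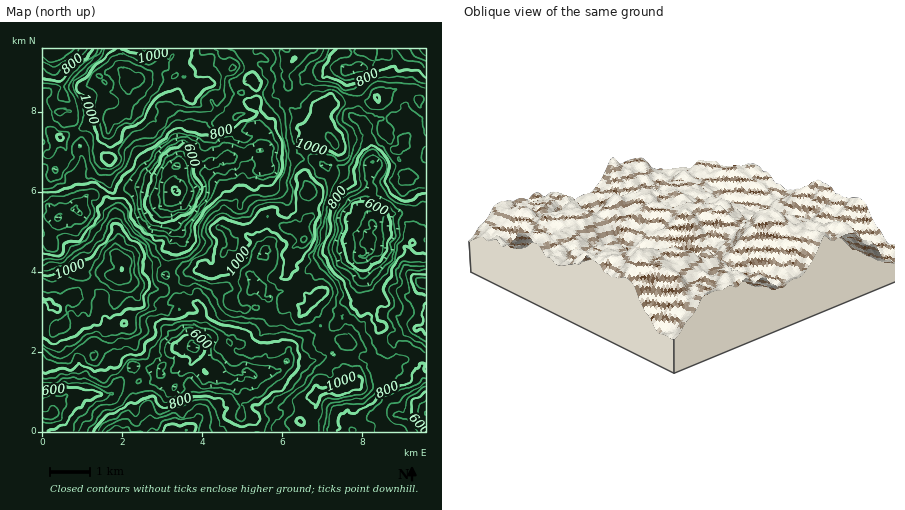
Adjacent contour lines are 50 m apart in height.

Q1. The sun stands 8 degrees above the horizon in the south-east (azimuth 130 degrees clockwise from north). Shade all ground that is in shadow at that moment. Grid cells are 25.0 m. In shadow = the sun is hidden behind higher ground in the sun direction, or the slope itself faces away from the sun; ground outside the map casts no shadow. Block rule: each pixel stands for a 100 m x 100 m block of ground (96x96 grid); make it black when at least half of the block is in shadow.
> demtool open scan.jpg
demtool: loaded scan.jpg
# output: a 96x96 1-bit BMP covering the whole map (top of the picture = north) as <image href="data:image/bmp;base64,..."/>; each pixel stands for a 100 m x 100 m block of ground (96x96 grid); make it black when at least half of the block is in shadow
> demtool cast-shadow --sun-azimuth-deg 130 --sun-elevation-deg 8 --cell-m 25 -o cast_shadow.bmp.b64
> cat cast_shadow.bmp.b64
<image width="96" height="96" href="data:image/bmp;base64,Qk2+BAAAAAAAAD4AAAAoAAAAYAAAAGAAAAABAAEAAAAAAIAEAAATCwAAEwsAAAIAAAAAAAAA////AAAAAABh//muMAgfwgABAAD///v/+AB/8gABgMD///v//AD//gAABPH///v//gD//4AAAOD//////gD//4AAAAD//////gA//gAAAAB//////gB//IAAAAB//////4B//sAAAAD//////9j//8AAAAB//////////+AAAAB///////////AAAAB///////////PAAAAf+P////////vwAAAAAH////////v+AAAAAB/////////8AAAAAA////////+YAACAAAMePH/////eAAAAIAAABgA////sAAAAMAAAh4AP//7gEwAAGAAA3+AD/+AABwAAGAAAD/AB/4AAAAAAEAAAB/hg/8AAAAAAAAAAB/gwB/BAAgAAAAAAAfwAACDwAgDAAAAAAfgAAAHwH8DgAAAAAAACAAHwHvDgAAAAAAAAAAHwH7j4ABAAAAAAAgBgDvv8AAAAAAAAAgABgvj8AAAAAAgAxwAlx/x8AAAAAEABw4ABj/w+gAAAAAgAwcAAH/wPwIAAcBwA4eAAP+0BgcAAAF4Q8aAAP+AAwcAAAB4Y+ZAB//gAQAAAAB8BgJAD//gAAAAAAAwDAAwD//w4AAAF4AAAABwD///8eAAD4AABAAwH////PcAD4AAD8AAH////P+AB/AAAeAAP//////AA/7AA+AAf//////AB/7AD+AAf/////4AD/5AD/AAf/////8AH//gD8gAf//7//+AH//gD/AAf/+D//+YH//gB/gA//+D//+IP//wA/4A//+D//+A///wAcYA//+D//+B//+AAAMAf/+D//+B//+AAAAAf//D//+B///CEGAAf//D//+D///n2HsA///j//+D///n/PsA///j//+H///3/v+A//+j//+D/////n+A//4D//+D/////3wAB/gD///D//////wAAAAD///j//////wAAAAD///D//////4AAAgDP/wD//////8AAPgAAOAD//////8AAPAAAAAD//////+AAHoAAQAB//////4AAP8CQYAB//////4OAf8DAcAB//////8GAf/CAcAA//////4AA/+AAfAAf/////4AA/4IIPgAH/////4AA/wMAP4AD/////gAAfAeAfgAA/w///gAAPgfA/AAAfwf//gAAB4fAfAAAOgD//wAAAAfAfgAAAAD//4AAMEDIHwAAAAD//4IAMEP+nwAAAAB//4AAOBP/3wAAAAAf/8AAeAeH/wAAAAAP//AA+A8H/wAAAAAD/+AA4A4D/4AAAAGD/vAAAAAZ/+AAAAHH/fIAAAAf//AAAACH+fgAAAAf//AAAAAP+eAAQAAP/NAAAAAPAfYD4AAP8AAAAAAH4f8H8AAPgAAAAADH+f+f8AD/wCAACADP2f///5P/8HAABAAf+P//////+GAAAAAf8P////z//EkAAAAfcH////j///kgAAAD8AH///z///nwIAIB6AH//wz///34IIcP/AD//47///78Ac4H/gD//47////9gcYD/gBvDwD///v/gIAJ7gABAgA="/>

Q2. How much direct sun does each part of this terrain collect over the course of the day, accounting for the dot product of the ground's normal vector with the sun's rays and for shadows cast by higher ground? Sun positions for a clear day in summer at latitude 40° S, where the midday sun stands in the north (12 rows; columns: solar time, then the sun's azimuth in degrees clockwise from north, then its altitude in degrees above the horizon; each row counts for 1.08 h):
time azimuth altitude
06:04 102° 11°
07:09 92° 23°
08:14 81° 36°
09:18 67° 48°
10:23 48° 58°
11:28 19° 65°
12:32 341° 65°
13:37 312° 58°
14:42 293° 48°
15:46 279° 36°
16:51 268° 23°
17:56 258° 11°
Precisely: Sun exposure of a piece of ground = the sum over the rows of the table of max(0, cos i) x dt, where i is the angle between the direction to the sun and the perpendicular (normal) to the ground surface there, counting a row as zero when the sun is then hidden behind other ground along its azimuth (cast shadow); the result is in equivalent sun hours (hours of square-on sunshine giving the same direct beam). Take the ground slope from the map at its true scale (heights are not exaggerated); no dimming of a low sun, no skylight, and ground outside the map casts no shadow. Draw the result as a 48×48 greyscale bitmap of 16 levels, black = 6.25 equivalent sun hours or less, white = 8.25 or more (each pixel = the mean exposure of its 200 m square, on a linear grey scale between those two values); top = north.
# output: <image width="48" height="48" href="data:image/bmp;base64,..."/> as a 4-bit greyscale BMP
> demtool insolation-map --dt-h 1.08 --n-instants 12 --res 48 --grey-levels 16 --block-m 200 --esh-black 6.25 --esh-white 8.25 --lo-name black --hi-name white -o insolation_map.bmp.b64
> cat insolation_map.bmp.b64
<image width="48" height="48" href="data:image/bmp;base64,Qk32BAAAAAAAAHYAAAAoAAAAMAAAADAAAAABAAQAAAAAAIAEAAATCwAAEwsAABAAAAAAAAAAAAAAABEREQAiIiIAMzMzAERERABVVVUAZmZmAHd3dwCIiIgAmZmZAKqqqgC7u7sAzMzMAN3d3QDu7u4A////AO7Lzcze7O7d7rjM3u7tvbu8qbus3M3tzc3M3s3d7d3d7dybzczLvdzcuKuqzd3ezHu93d3d7c283e7MurqJu83bl5mJisqruoi83d3d3d3Lzd3dzLzd3cu8pwAkJIqJmHaLq8vN3u3bvd3d3d3d3d3dxhABJFaUBQA0ZRBrzM7dvN7e7d3d3d3c3cyomCIzABIRIwRYzbvtve3e3M3d3c3c7u7du5ialYdCVGp0vty83e3NuKmKvN3d7s3ey8yruKcnk0iHU5d7vd25eGRVeLu93e7u3N3Ju2Nmabq6QEir3e7IabmKllmqnNy7ze7tuhaWTOuKmZmJu7uprNy5q4mauod6zMrMlGZnRIVUaHVlNjSLzZqXmYWbzczN3MyVA6lnhSeXQ4qpVENFd5ipViNqq+7tzM2nac3cuZrMy7uDMQMyJUaKl6hnu7zdy3iL3d7cqquZyTIzZHmpg0Nqy5qpu7zszLncy9y827uHZTe8zKyYV626y6rJiK3czd3Kram93Ku6momXrKeJvM3tzN3dqJnK3LiJzHiIq7l5V3Z4aIhr3cvdm9zd24rN3Kq9hc3bzaZWeqrdplEiasvImZvO7cvLytzJad7u7amru8uqaXNIZ7p6zKvN7c3Kusyazd7u3c3Mt6uXnc3ty5as3cur3MyryrvNzNvN3dys2ozcvM3sm5e9yrqL3Lmbu6vN7rzM3cvd3bvMvKzcyrqYqstze7uHqpq93qy93dzO3czKu5rKzLuDm6xyFXqmqGm9zIvd3NzNzLzbyoZWrcuZM3nadUaWd3ms26zd3My9y8u8uImbzu3Iib3bWIiGanWc7crM3czeu7m8uau97t7czt7ZVZmaZnOu7qeauoreqZisuXrN3b3d3N3epEV4YAaLu1d0mb3e2od6uXm93q3d3tu6pSIjIxEjWHVmSby925V4uHq83u3szdp3h3YBRVE2lzJWUkNZu4hWZkd77e7c3JnOymREh2Z4VblqthaWiJqEVlWd7uzd3Lrd3IirqJu6i82nm5UyNmRImIre7tusuqvszduKiru93WmWaWZTaGMzRWnM3dyph5ztuqZFWFadybrKiJzbmYcwAEh3ubzNuZqqdBVkAAS7qduamby5ZVEAAlmIh2dpqIiGdnmGIDvbrYmIRpdXdnQAEANkRXhFVWmrqtyppXnMur7dmIiIdXtkEAV2d7vLl5nN3d3ctpzeyt7Ny5ejEmimeLq8uURXiZ3d3cztmd3dy8t4unvbmGq6Z1iIvKZneJzdzJmVWLqqd83cqr3u2pfLhDWai+3biK3M3aQ3VWiqi7rKaMy7qYZYqYaqmImXms3d7dzcy7mqvMp1OJu6q5ZomshGrLu73KvN7tzM3e283ty6vbu5yqmrmsypmq3Lu7ve3MvM3d7u7c3czLyrrdy7zM3toTZWisu9zdvNze7u7b3c3L3d7t673d3M3HmKy5aIiruZrO7e7bzc3Lze7d7dvL3b3sucq9t3RnV2a+7u7cvNzMve3d3e24vtzdyqqty4dnm6m7vd3Q=="/>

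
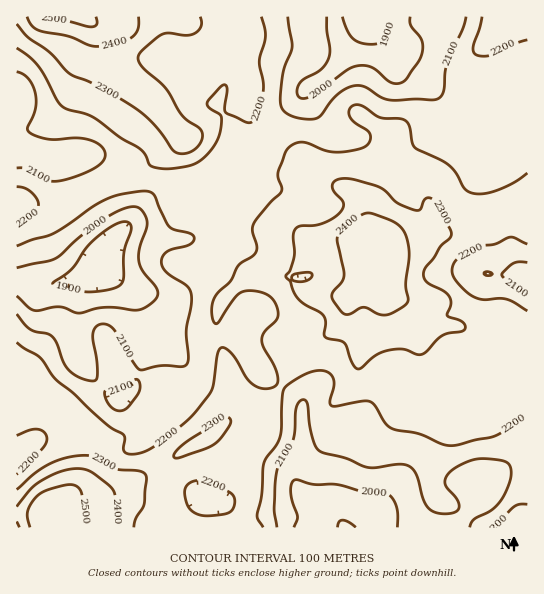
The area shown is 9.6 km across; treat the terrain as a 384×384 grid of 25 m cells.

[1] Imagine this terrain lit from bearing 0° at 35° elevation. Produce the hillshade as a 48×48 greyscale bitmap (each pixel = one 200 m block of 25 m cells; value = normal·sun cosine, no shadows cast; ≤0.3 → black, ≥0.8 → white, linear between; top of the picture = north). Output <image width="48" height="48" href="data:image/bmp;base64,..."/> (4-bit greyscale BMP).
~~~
<image width="48" height="48" href="data:image/bmp;base64,Qk32BAAAAAAAAHYAAAAoAAAAMAAAADAAAAABAAQAAAAAAIAEAAATCwAAEwsAABAAAAAAAAAAAAAAABEREQAiIiIAMzMzAERERABVVVUAZmZmAHd3dwCIiIgAmZmZAKqqqgC7u7sAzMzMAN3d3QDu7u4A////AFeIeJmYZFeszcyoiYiJmGVVZ4dlVp3tzImpiImYZWibu7uYeIiZh1VVZ3dmZ63tzc3bqYiIdniJmZiIdniYZURFVnd4iazc3u/+y6qqmHd3dmZ4dnh1RDM0RWeImqqqvO///tzdyoZVRFZ4h2ZTMzMzNGeIiHZomd7///7v/bhUNFZ4hkVURDQzNFZ2VDM1iK3u//7d7tuGVFZ4hSNmVFVVRFZlMhEUaHq7u8y6q93KhlVndTN3VWd2VURDMhEjVkV4iZqqma3duXZmd1V3Vnd3ZDM0RDMzRURXiaq8uYnN3Kh3d3eHZmZ3ZERWZmVDRXVnmrze24aKzMuph3d3dlVmZWZ3eHZlVYd4m8zLu6doq8y6moZnh1RGZ3d4iId3d3iJzcuHiqmZq7qrzJU1iGRGeHd4iIiJh4mc3tpleKu7upmrzJUjaHVGiId4mIiZmKq83LlmebzcqYmqqHUzRWZVeId4iIiZiLvLuph4m8zKmImqhmZURFZkVnd3iIiZiM3KmYeKu7upd4mqdmd1RGd1M1d3d3iYiM3KmYibuqqYd4mqiJqYdVd2RGiHZnmYid3bqqrLqpmYiIiZqrqqhkRmZmiId4mYid7czN7tupmZmId4qph2ZUNFVVVnirqZmt7u7e/+y6mYmYdWeHVENFVVVERWisurzN3e7e/+y6l3iahkRERWZ4dVZniZq8zN76mavN7sqHVFeaqFQ0aKq6hVZorMzM3d7VRFaKzKhUNFeJqYd3iJqpd3dniauqqqmCERNWipdVZ4iImaqqmHiHaJh2ZmdlVVUiIRI0V4iImqqZmaqqmHdmaJmYZlQzMzMTMzIRJYqZmqqZmZiJiId3iImpiGQ0REQyNEMQAVmph2Z4mYiImqqruqq6qYd2ZmZhJEMhAAR3dURWiZmZrM3d3c3cupmXZ2ZkRVRDEAA1VVVmeaqqvMu83d3tuZqpiHZpmZhkMgAEaJmYiKqZqph4rMzMqaq8y6mNzMyoZCACaaqqmZmZmHZ4nMy7qqq83dy+3d3cp1QiRXiaqpmIiHiavMy6u6qrzdzO3MzNyodlMQJYqpmYiIq8zMuqu7u7qru8qYiaqYh2QQAUeJmZmazdy6mZq8y6mZqnZUVVVVZlVDITVneZms3dy6mJq7upiImmVDMzI0REVndlVUWKvNy6mJmYmZmYiIiohlMzM0VUV6y4ZUWLzdyXZ4mpmYiIiImamGRDRVVVab3KhVaL3tuXeKzMuqh3d4mKl2VERVVFiruph3d5zdy6vN7/3Ll2Z4iIdlVERERYq6hniId3isze7u7/7bl2ZneFVEREREaby5dmeJmHZore/t3dy5iHd3ZzM0VVVnm8uoh3aJmHVFas7ty7qZiHd2ZiI0VVZ4mqmIiHZ4iHZUV6zdyqqZmXZmZiEjRURVVWd2eIdmd3d3eKzduqmZqoZVVhACMiIiI0VVVndmd4iZmazduYeJqqhlRBAAABNFVVVUVmeHiJmZmau6mGZ4mqmGQxAAACV3d2ZVZ3eIiZmIiKqYh2ZnmqmGQw=="/>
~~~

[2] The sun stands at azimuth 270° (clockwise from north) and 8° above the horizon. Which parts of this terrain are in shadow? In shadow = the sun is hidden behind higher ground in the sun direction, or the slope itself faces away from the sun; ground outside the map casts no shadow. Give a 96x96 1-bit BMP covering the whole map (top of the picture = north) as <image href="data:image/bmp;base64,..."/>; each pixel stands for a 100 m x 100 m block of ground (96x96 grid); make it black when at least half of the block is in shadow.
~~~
<image width="96" height="96" href="data:image/bmp;base64,Qk2+BAAAAAAAAD4AAAAoAAAAYAAAAGAAAAABAAEAAAAAAIAEAAATCwAAEwsAAAIAAAAAAAAA////AAAAAAAAD//8AAP//8AAAAAAH///AAf//4AAAAAAH///4Af//wAAAAAAP///8A///wAAAAAAH///8Af//wAADgAAH///8Af//gAAHwAAD///8Af//gAAHwAAD///4Af//AAAHwAAD/P/AAf/+AAAPwAAB/HgAAf/8AAAHgAAB/AAAAf/wAAACAAAA/gAAAf/gAAAAAAAAfgAAAf/AAAAAAAAAfgAAAP/AAAAAAAAAPAAAAH/AAAAAAAAAAAAAAD/AAAAAAAAAAAAAAD/AAAAAAAAAAAAAAD/AAAAAAAAAAAAAAD/AAAAABgAAMAAAAD/AAAAABwAAfAAAAD/AAAAAB4AB/gAAAD/AAAAAB4AH/gAAAD/AAAAAA4AP/gAAAD/AAAAAAwAf/AAAAB/AAAAAAAAf+AAAAA+AAAAAAAB/4AAAAAeAAAAAAAD/gAAAAAMAGAAAAAH/gAAABgAAHAAAAAP/gAAABgAAHgAAAAP/g4AADAAADgAAAAP/A8AACAAADgAAAAP+B+AAAAAAAAAAAAP8B+AAAAAAAAAAAB74D+AAAAAAAAAAAD4AD+AAMAAAAAAAAD4AD+AAcAAAADAAAD4AD8AAeAAAADgA4D4ADwAAeAAAADgB4D4AAAAAeAAAADgBwD4AAAAAfAAAAAADAD8AAAAAPAAAAAAfgP8AAAAAOAAAABA/4f4AAAAAAAAAAD4/8/4AAAAAAAAAAH////gAAAAAAAAAAH///8AAAAAAAAAAAH///8AHgAAAAAAAAH///8Af4AAAAAAAAH///8A/8AAAAAAAAH///8B/+AAAAAAAAH///8B/+AAAAAAAAH///wB//AAAAAAAAH//+AA//AAAAAAAAH//wAA//gAAAAAAAH/ngAAf/wAAAAAAAP/HAAAP/wAAAAAAAP+AABwP/4AAAAAAAP4AAB8H/4AAAAAAABAAAB+H/wAAAAAAAwAAAB+ADgAAAAAAA4AgAB+AAAAAAAAAA8BwAA+AAAAAAAAAAcA4AA+AAAAAAAAAAYA+AA8AAAAAAAAAAAAfgA8AAAAAAAAAAAAfwAcAAAAAAAAAAAAfwAYAAAAAAAAAAAAfwAAAAAAfwAAAAAAfAAAAAAA//AAAAAAMAAAAAAAf/gAAAAAAAAAAAAAf/wAAAAAAAAAAAAAf/wAAAAAAAAAAAAAP/wAAAAAAAAAAAAAP/AAAAAAAAAAAAAAP8AAAAAAAAAAAAAD/wcAAAAAAAAAAAAH/gf8AAAAAAAAAAAH/gf/AAAAAAAAAAAP/Af/gDgAAAAAAAAf/Af/gH4AAAAAAAAf8Af/wH8AAAAAAAA/gAf/4D8AAAAAAAB/DAP/8D4AAAAAAAH8BAP/8B4AAAAAAAP4AAP/+BwAAAAAAAfwAAP/+AwAAAAAAAfgAAP/+AAAAAAAAAfAAAP//AAAAAAAAAfgAAP//4AAAAAAAAfwAAP///AAAAAAAAf8AAf///gAAAAAAAf8AA////gAAAAAAAf8AA////wAAAAAAAf4MA////wAAAAAAcf4cA////gAAAA="/>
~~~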